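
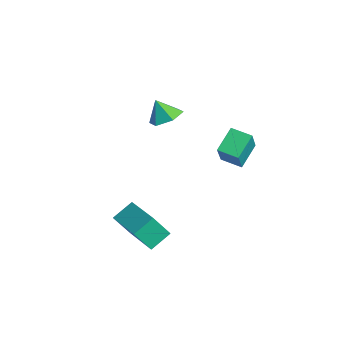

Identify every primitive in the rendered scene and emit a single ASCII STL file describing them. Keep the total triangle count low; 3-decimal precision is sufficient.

solid 
facet normal -0.972 -0.091 -0.217
outer loop
vertex 1.105 -4.787 -2.375
vertex 0.875 -3.761 -1.775
vertex 1.305 -4.033 -3.586
endloop
endfacet
facet normal 0.191 -0.847 -0.496
outer loop
vertex 3.365 -3.839 -3.125
vertex 1.105 -4.787 -2.375
vertex 1.305 -4.033 -3.586
endloop
endfacet
facet normal -0.972 -0.092 -0.217
outer loop
vertex 1.305 -4.033 -3.586
vertex 0.875 -3.761 -1.775
vertex 1.074 -3.008 -2.986
endloop
endfacet
facet normal 0.139 0.523 -0.841
outer loop
vertex 1.074 -3.008 -2.986
vertex 3.365 -3.839 -3.125
vertex 1.305 -4.033 -3.586
endloop
endfacet
facet normal -0.139 -0.523 0.841
outer loop
vertex 1.105 -4.787 -2.375
vertex 2.935 -3.567 -1.314
vertex 0.875 -3.761 -1.775
endloop
endfacet
facet normal 0.191 -0.847 -0.495
outer loop
vertex 3.166 -4.592 -1.914
vertex 1.105 -4.787 -2.375
vertex 3.365 -3.839 -3.125
endloop
endfacet
facet normal -0.139 -0.523 0.841
outer loop
vertex 3.166 -4.592 -1.914
vertex 2.935 -3.567 -1.314
vertex 1.105 -4.787 -2.375
endloop
endfacet
facet normal -0.191 0.847 0.496
outer loop
vertex 0.875 -3.761 -1.775
vertex 2.935 -3.567 -1.314
vertex 1.074 -3.008 -2.986
endloop
endfacet
facet normal 0.139 0.523 -0.841
outer loop
vertex 3.135 -2.813 -2.525
vertex 3.365 -3.839 -3.125
vertex 1.074 -3.008 -2.986
endloop
endfacet
facet normal -0.191 0.847 0.496
outer loop
vertex 1.074 -3.008 -2.986
vertex 2.935 -3.567 -1.314
vertex 3.135 -2.813 -2.525
endloop
endfacet
facet normal 0.972 0.091 0.216
outer loop
vertex 3.135 -2.813 -2.525
vertex 3.166 -4.592 -1.914
vertex 3.365 -3.839 -3.125
endloop
endfacet
facet normal 0.972 0.092 0.218
outer loop
vertex 2.935 -3.567 -1.314
vertex 3.166 -4.592 -1.914
vertex 3.135 -2.813 -2.525
endloop
endfacet
facet normal -0.437 0.319 -0.841
outer loop
vertex -0.832 2.132 -0.314
vertex -0.0 2.832 -0.481
vertex -0.131 1.121 -1.063
endloop
endfacet
facet normal -0.756 -0.637 0.152
outer loop
vertex 0.6 0.588 0.341
vertex -0.832 2.132 -0.314
vertex -0.131 1.121 -1.063
endloop
endfacet
facet normal -0.438 0.319 -0.840
outer loop
vertex -0.131 1.121 -1.063
vertex -0.0 2.832 -0.481
vertex 0.701 1.822 -1.23
endloop
endfacet
facet normal 0.487 -0.702 -0.520
outer loop
vertex 0.701 1.822 -1.23
vertex 0.6 0.588 0.341
vertex -0.131 1.121 -1.063
endloop
endfacet
facet normal -0.486 0.702 0.520
outer loop
vertex -0.832 2.132 -0.314
vertex 0.731 2.299 0.923
vertex -0.0 2.832 -0.481
endloop
endfacet
facet normal -0.756 -0.637 0.151
outer loop
vertex -0.101 1.598 1.09
vertex -0.832 2.132 -0.314
vertex 0.6 0.588 0.341
endloop
endfacet
facet normal -0.487 0.702 0.520
outer loop
vertex -0.101 1.598 1.09
vertex 0.731 2.299 0.923
vertex -0.832 2.132 -0.314
endloop
endfacet
facet normal 0.756 0.637 -0.152
outer loop
vertex -0.0 2.832 -0.481
vertex 0.731 2.299 0.923
vertex 0.701 1.822 -1.23
endloop
endfacet
facet normal 0.486 -0.702 -0.520
outer loop
vertex 1.432 1.288 0.174
vertex 0.6 0.588 0.341
vertex 0.701 1.822 -1.23
endloop
endfacet
facet normal 0.756 0.637 -0.152
outer loop
vertex 0.701 1.822 -1.23
vertex 0.731 2.299 0.923
vertex 1.432 1.288 0.174
endloop
endfacet
facet normal 0.438 -0.320 0.840
outer loop
vertex 1.432 1.288 0.174
vertex -0.101 1.598 1.09
vertex 0.6 0.588 0.341
endloop
endfacet
facet normal 0.438 -0.319 0.841
outer loop
vertex 0.731 2.299 0.923
vertex -0.101 1.598 1.09
vertex 1.432 1.288 0.174
endloop
endfacet
facet normal 0.398 0.311 -0.863
outer loop
vertex -2.776 -0.189 0.257
vertex -3.613 -0.175 -0.124
vertex -3.286 0.575 0.297
endloop
endfacet
facet normal 0.386 0.211 0.898
outer loop
vertex -2.776 -0.189 0.257
vertex -3.286 0.575 0.297
vertex -4.087 -0.545 0.904
endloop
endfacet
facet normal 0.398 0.311 -0.863
outer loop
vertex -3.286 0.575 0.297
vertex -3.613 -0.175 -0.124
vertex -4.124 0.589 -0.084
endloop
endfacet
facet normal -0.317 0.617 0.720
outer loop
vertex -3.286 0.575 0.297
vertex -4.124 0.589 -0.084
vertex -4.087 -0.545 0.904
endloop
endfacet
facet normal 0.398 0.311 -0.863
outer loop
vertex -4.124 0.589 -0.084
vertex -3.613 -0.175 -0.124
vertex -4.45 -0.161 -0.505
endloop
endfacet
facet normal -0.925 0.233 0.302
outer loop
vertex -4.124 0.589 -0.084
vertex -4.45 -0.161 -0.505
vertex -4.087 -0.545 0.904
endloop
endfacet
facet normal 0.398 0.310 -0.863
outer loop
vertex -4.45 -0.161 -0.505
vertex -3.613 -0.175 -0.124
vertex -3.94 -0.925 -0.544
endloop
endfacet
facet normal -0.829 -0.556 0.062
outer loop
vertex -4.45 -0.161 -0.505
vertex -3.94 -0.925 -0.544
vertex -4.087 -0.545 0.904
endloop
endfacet
facet normal 0.398 0.310 -0.863
outer loop
vertex -3.94 -0.925 -0.544
vertex -3.613 -0.175 -0.124
vertex -3.103 -0.939 -0.163
endloop
endfacet
facet normal -0.125 -0.963 0.240
outer loop
vertex -3.94 -0.925 -0.544
vertex -3.103 -0.939 -0.163
vertex -4.087 -0.545 0.904
endloop
endfacet
facet normal 0.398 0.310 -0.863
outer loop
vertex -3.103 -0.939 -0.163
vertex -3.613 -0.175 -0.124
vertex -2.776 -0.189 0.257
endloop
endfacet
facet normal 0.482 -0.579 0.658
outer loop
vertex -3.103 -0.939 -0.163
vertex -2.776 -0.189 0.257
vertex -4.087 -0.545 0.904
endloop
endfacet

endsolid


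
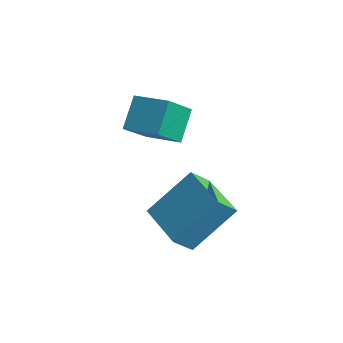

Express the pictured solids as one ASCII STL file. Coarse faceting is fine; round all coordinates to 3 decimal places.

solid 
facet normal -0.961 0.247 0.126
outer loop
vertex 0.137 0.282 -2.593
vertex 0.692 1.665 -1.072
vertex 0.233 1.008 -3.288
endloop
endfacet
facet normal -0.261 -0.649 -0.714
outer loop
vertex 2.068 0.535 -3.528
vertex 0.137 0.282 -2.593
vertex 0.233 1.008 -3.288
endloop
endfacet
facet normal -0.961 0.247 0.126
outer loop
vertex 0.233 1.008 -3.288
vertex 0.692 1.665 -1.072
vertex 0.788 2.391 -1.767
endloop
endfacet
facet normal 0.095 0.719 -0.688
outer loop
vertex 0.788 2.391 -1.767
vertex 2.068 0.535 -3.528
vertex 0.233 1.008 -3.288
endloop
endfacet
facet normal -0.095 -0.719 0.688
outer loop
vertex 0.137 0.282 -2.593
vertex 2.527 1.192 -1.312
vertex 0.692 1.665 -1.072
endloop
endfacet
facet normal -0.261 -0.649 -0.714
outer loop
vertex 1.972 -0.191 -2.833
vertex 0.137 0.282 -2.593
vertex 2.068 0.535 -3.528
endloop
endfacet
facet normal -0.095 -0.719 0.688
outer loop
vertex 1.972 -0.191 -2.833
vertex 2.527 1.192 -1.312
vertex 0.137 0.282 -2.593
endloop
endfacet
facet normal 0.261 0.649 0.714
outer loop
vertex 0.692 1.665 -1.072
vertex 2.527 1.192 -1.312
vertex 0.788 2.391 -1.767
endloop
endfacet
facet normal 0.095 0.719 -0.688
outer loop
vertex 2.623 1.918 -2.007
vertex 2.068 0.535 -3.528
vertex 0.788 2.391 -1.767
endloop
endfacet
facet normal 0.261 0.649 0.714
outer loop
vertex 0.788 2.391 -1.767
vertex 2.527 1.192 -1.312
vertex 2.623 1.918 -2.007
endloop
endfacet
facet normal 0.961 -0.247 -0.126
outer loop
vertex 2.623 1.918 -2.007
vertex 1.972 -0.191 -2.833
vertex 2.068 0.535 -3.528
endloop
endfacet
facet normal 0.961 -0.247 -0.126
outer loop
vertex 2.527 1.192 -1.312
vertex 1.972 -0.191 -2.833
vertex 2.623 1.918 -2.007
endloop
endfacet
facet normal -0.948 -0.288 -0.136
outer loop
vertex -2.183 1.225 -0.226
vertex -2.589 2.055 0.852
vertex -2.4 2.408 -1.219
endloop
endfacet
facet normal 0.286 -0.585 -0.759
outer loop
vertex -1.091 2.805 -1.032
vertex -2.183 1.225 -0.226
vertex -2.4 2.408 -1.219
endloop
endfacet
facet normal -0.948 -0.287 -0.135
outer loop
vertex -2.4 2.408 -1.219
vertex -2.589 2.055 0.852
vertex -2.805 3.239 -0.141
endloop
endfacet
facet normal -0.139 0.758 -0.637
outer loop
vertex -2.805 3.239 -0.141
vertex -1.091 2.805 -1.032
vertex -2.4 2.408 -1.219
endloop
endfacet
facet normal 0.139 -0.759 0.637
outer loop
vertex -2.183 1.225 -0.226
vertex -1.28 2.452 1.039
vertex -2.589 2.055 0.852
endloop
endfacet
facet normal 0.286 -0.585 -0.759
outer loop
vertex -0.875 1.621 -0.039
vertex -2.183 1.225 -0.226
vertex -1.091 2.805 -1.032
endloop
endfacet
facet normal 0.139 -0.758 0.637
outer loop
vertex -0.875 1.621 -0.039
vertex -1.28 2.452 1.039
vertex -2.183 1.225 -0.226
endloop
endfacet
facet normal -0.286 0.585 0.759
outer loop
vertex -2.589 2.055 0.852
vertex -1.28 2.452 1.039
vertex -2.805 3.239 -0.141
endloop
endfacet
facet normal -0.139 0.759 -0.636
outer loop
vertex -1.497 3.635 0.046
vertex -1.091 2.805 -1.032
vertex -2.805 3.239 -0.141
endloop
endfacet
facet normal -0.286 0.585 0.759
outer loop
vertex -2.805 3.239 -0.141
vertex -1.28 2.452 1.039
vertex -1.497 3.635 0.046
endloop
endfacet
facet normal 0.948 0.287 0.136
outer loop
vertex -1.497 3.635 0.046
vertex -0.875 1.621 -0.039
vertex -1.091 2.805 -1.032
endloop
endfacet
facet normal 0.948 0.287 0.135
outer loop
vertex -1.28 2.452 1.039
vertex -0.875 1.621 -0.039
vertex -1.497 3.635 0.046
endloop
endfacet

endsolid


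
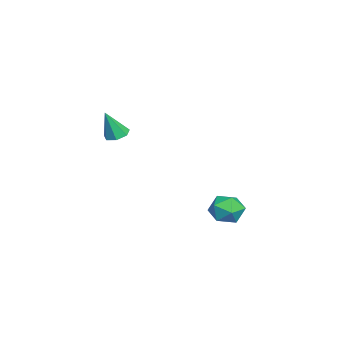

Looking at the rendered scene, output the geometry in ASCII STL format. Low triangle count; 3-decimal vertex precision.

solid 
facet normal 0.506 0.666 0.548
outer loop
vertex -2.671 4.863 -2.1
vertex -2.595 4.23 -1.401
vertex -1.929 4.276 -2.072
endloop
endfacet
facet normal 0.617 0.773 -0.148
outer loop
vertex -2.671 4.863 -2.1
vertex -1.929 4.276 -2.072
vertex -2.356 4.459 -2.896
endloop
endfacet
facet normal -0.015 0.889 -0.457
outer loop
vertex -2.671 4.863 -2.1
vertex -2.356 4.459 -2.896
vertex -3.286 4.526 -2.735
endloop
endfacet
facet normal -0.518 0.854 0.048
outer loop
vertex -2.671 4.863 -2.1
vertex -3.286 4.526 -2.735
vertex -3.434 4.384 -1.811
endloop
endfacet
facet normal -0.196 0.716 0.670
outer loop
vertex -2.671 4.863 -2.1
vertex -3.434 4.384 -1.811
vertex -2.595 4.23 -1.401
endloop
endfacet
facet normal 0.890 0.173 -0.423
outer loop
vertex -2.356 4.459 -2.896
vertex -1.929 4.276 -2.072
vertex -2.086 3.576 -2.689
endloop
endfacet
facet normal 0.710 -0.000 0.704
outer loop
vertex -1.929 4.276 -2.072
vertex -2.595 4.23 -1.401
vertex -2.234 3.434 -1.765
endloop
endfacet
facet normal -0.426 0.081 0.901
outer loop
vertex -2.595 4.23 -1.401
vertex -3.434 4.384 -1.811
vertex -3.164 3.501 -1.604
endloop
endfacet
facet normal -0.947 0.305 -0.105
outer loop
vertex -3.434 4.384 -1.811
vertex -3.286 4.526 -2.735
vertex -3.591 3.684 -2.428
endloop
endfacet
facet normal -0.134 0.361 -0.923
outer loop
vertex -3.286 4.526 -2.735
vertex -2.356 4.459 -2.896
vertex -2.925 3.73 -3.099
endloop
endfacet
facet normal 0.518 -0.854 -0.048
outer loop
vertex -2.849 3.097 -2.4
vertex -2.086 3.576 -2.689
vertex -2.234 3.434 -1.765
endloop
endfacet
facet normal 0.015 -0.889 0.457
outer loop
vertex -2.849 3.097 -2.4
vertex -2.234 3.434 -1.765
vertex -3.164 3.501 -1.604
endloop
endfacet
facet normal -0.617 -0.773 0.148
outer loop
vertex -2.849 3.097 -2.4
vertex -3.164 3.501 -1.604
vertex -3.591 3.684 -2.428
endloop
endfacet
facet normal -0.506 -0.666 -0.548
outer loop
vertex -2.849 3.097 -2.4
vertex -3.591 3.684 -2.428
vertex -2.925 3.73 -3.099
endloop
endfacet
facet normal 0.196 -0.716 -0.670
outer loop
vertex -2.849 3.097 -2.4
vertex -2.925 3.73 -3.099
vertex -2.086 3.576 -2.689
endloop
endfacet
facet normal 0.947 -0.305 0.105
outer loop
vertex -2.234 3.434 -1.765
vertex -2.086 3.576 -2.689
vertex -1.929 4.276 -2.072
endloop
endfacet
facet normal 0.134 -0.361 0.923
outer loop
vertex -3.164 3.501 -1.604
vertex -2.234 3.434 -1.765
vertex -2.595 4.23 -1.401
endloop
endfacet
facet normal -0.890 -0.173 0.423
outer loop
vertex -3.591 3.684 -2.428
vertex -3.164 3.501 -1.604
vertex -3.434 4.384 -1.811
endloop
endfacet
facet normal -0.710 0.000 -0.704
outer loop
vertex -2.925 3.73 -3.099
vertex -3.591 3.684 -2.428
vertex -3.286 4.526 -2.735
endloop
endfacet
facet normal 0.426 -0.081 -0.901
outer loop
vertex -2.086 3.576 -2.689
vertex -2.925 3.73 -3.099
vertex -2.356 4.459 -2.896
endloop
endfacet
facet normal -0.200 0.310 -0.929
outer loop
vertex -0.781 -0.34 3.156
vertex -1.135 -0.841 3.065
vertex -1.3 -0.285 3.286
endloop
endfacet
facet normal 0.228 0.782 0.580
outer loop
vertex -0.781 -0.34 3.156
vertex -1.3 -0.285 3.286
vertex -0.825 -1.319 4.495
endloop
endfacet
facet normal -0.201 0.310 -0.929
outer loop
vertex -1.3 -0.285 3.286
vertex -1.135 -0.841 3.065
vertex -1.695 -0.649 3.25
endloop
endfacet
facet normal -0.541 0.522 0.659
outer loop
vertex -1.3 -0.285 3.286
vertex -1.695 -0.649 3.25
vertex -0.825 -1.319 4.495
endloop
endfacet
facet normal -0.200 0.311 -0.929
outer loop
vertex -1.695 -0.649 3.25
vertex -1.135 -0.841 3.065
vertex -1.668 -1.157 3.074
endloop
endfacet
facet normal -0.851 -0.212 0.481
outer loop
vertex -1.695 -0.649 3.25
vertex -1.668 -1.157 3.074
vertex -0.825 -1.319 4.495
endloop
endfacet
facet normal -0.200 0.312 -0.929
outer loop
vertex -1.668 -1.157 3.074
vertex -1.135 -0.841 3.065
vertex -1.24 -1.427 2.891
endloop
endfacet
facet normal -0.469 -0.865 0.180
outer loop
vertex -1.668 -1.157 3.074
vertex -1.24 -1.427 2.891
vertex -0.825 -1.319 4.495
endloop
endfacet
facet normal -0.201 0.312 -0.929
outer loop
vertex -1.24 -1.427 2.891
vertex -1.135 -0.841 3.065
vertex -0.733 -1.255 2.839
endloop
endfacet
facet normal 0.319 -0.947 -0.019
outer loop
vertex -1.24 -1.427 2.891
vertex -0.733 -1.255 2.839
vertex -0.825 -1.319 4.495
endloop
endfacet
facet normal -0.203 0.310 -0.929
outer loop
vertex -0.733 -1.255 2.839
vertex -1.135 -0.841 3.065
vertex -0.528 -0.771 2.956
endloop
endfacet
facet normal 0.917 -0.397 0.036
outer loop
vertex -0.733 -1.255 2.839
vertex -0.528 -0.771 2.956
vertex -0.825 -1.319 4.495
endloop
endfacet
facet normal -0.203 0.312 -0.928
outer loop
vertex -0.528 -0.771 2.956
vertex -1.135 -0.841 3.065
vertex -0.781 -0.34 3.156
endloop
endfacet
facet normal 0.877 0.374 0.302
outer loop
vertex -0.528 -0.771 2.956
vertex -0.781 -0.34 3.156
vertex -0.825 -1.319 4.495
endloop
endfacet

endsolid


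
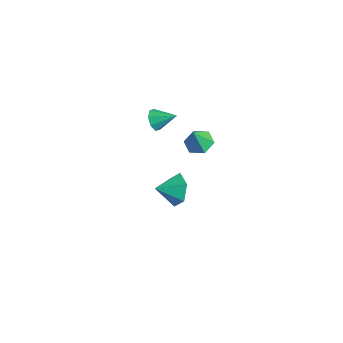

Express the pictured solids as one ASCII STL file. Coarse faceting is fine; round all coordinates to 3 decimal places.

solid 
facet normal -0.134 0.352 -0.926
outer loop
vertex 2.652 -1.588 2.797
vertex 2.159 -2.099 2.674
vertex 1.958 -1.463 2.945
endloop
endfacet
facet normal 0.269 0.654 0.707
outer loop
vertex 2.652 -1.588 2.797
vertex 1.958 -1.463 2.945
vertex 2.321 -2.521 3.786
endloop
endfacet
facet normal -0.134 0.352 -0.926
outer loop
vertex 1.958 -1.463 2.945
vertex 2.159 -2.099 2.674
vertex 1.466 -1.974 2.822
endloop
endfacet
facet normal -0.575 0.379 0.725
outer loop
vertex 1.958 -1.463 2.945
vertex 1.466 -1.974 2.822
vertex 2.321 -2.521 3.786
endloop
endfacet
facet normal -0.135 0.351 -0.927
outer loop
vertex 1.466 -1.974 2.822
vertex 2.159 -2.099 2.674
vertex 1.667 -2.61 2.552
endloop
endfacet
facet normal -0.782 -0.436 0.446
outer loop
vertex 1.466 -1.974 2.822
vertex 1.667 -2.61 2.552
vertex 2.321 -2.521 3.786
endloop
endfacet
facet normal -0.136 0.352 -0.926
outer loop
vertex 1.667 -2.61 2.552
vertex 2.159 -2.099 2.674
vertex 2.36 -2.735 2.403
endloop
endfacet
facet normal -0.145 -0.978 0.147
outer loop
vertex 1.667 -2.61 2.552
vertex 2.36 -2.735 2.403
vertex 2.321 -2.521 3.786
endloop
endfacet
facet normal -0.134 0.352 -0.926
outer loop
vertex 2.36 -2.735 2.403
vertex 2.159 -2.099 2.674
vertex 2.853 -2.224 2.526
endloop
endfacet
facet normal 0.698 -0.704 0.129
outer loop
vertex 2.36 -2.735 2.403
vertex 2.853 -2.224 2.526
vertex 2.321 -2.521 3.786
endloop
endfacet
facet normal -0.134 0.352 -0.926
outer loop
vertex 2.853 -2.224 2.526
vertex 2.159 -2.099 2.674
vertex 2.652 -1.588 2.797
endloop
endfacet
facet normal 0.906 0.112 0.409
outer loop
vertex 2.853 -2.224 2.526
vertex 2.652 -1.588 2.797
vertex 2.321 -2.521 3.786
endloop
endfacet
facet normal 0.198 0.895 -0.400
outer loop
vertex 0.486 -1.707 -2.439
vertex -0.009 -1.944 -3.214
vertex -0.444 -1.521 -2.484
endloop
endfacet
facet normal -0.081 -0.167 0.983
outer loop
vertex 0.486 -1.707 -2.439
vertex -0.444 -1.521 -2.484
vertex -0.251 -3.036 -2.726
endloop
endfacet
facet normal 0.198 0.895 -0.400
outer loop
vertex -0.444 -1.521 -2.484
vertex -0.009 -1.944 -3.214
vertex -0.939 -1.758 -3.259
endloop
endfacet
facet normal -0.799 -0.193 0.569
outer loop
vertex -0.444 -1.521 -2.484
vertex -0.939 -1.758 -3.259
vertex -0.251 -3.036 -2.726
endloop
endfacet
facet normal 0.198 0.894 -0.401
outer loop
vertex -0.939 -1.758 -3.259
vertex -0.009 -1.944 -3.214
vertex -0.504 -2.182 -3.99
endloop
endfacet
facet normal -0.830 -0.525 -0.189
outer loop
vertex -0.939 -1.758 -3.259
vertex -0.504 -2.182 -3.99
vertex -0.251 -3.036 -2.726
endloop
endfacet
facet normal 0.198 0.895 -0.401
outer loop
vertex -0.504 -2.182 -3.99
vertex -0.009 -1.944 -3.214
vertex 0.427 -2.368 -3.945
endloop
endfacet
facet normal -0.141 -0.833 -0.535
outer loop
vertex -0.504 -2.182 -3.99
vertex 0.427 -2.368 -3.945
vertex -0.251 -3.036 -2.726
endloop
endfacet
facet normal 0.199 0.895 -0.400
outer loop
vertex 0.427 -2.368 -3.945
vertex -0.009 -1.944 -3.214
vertex 0.922 -2.131 -3.169
endloop
endfacet
facet normal 0.577 -0.808 -0.122
outer loop
vertex 0.427 -2.368 -3.945
vertex 0.922 -2.131 -3.169
vertex -0.251 -3.036 -2.726
endloop
endfacet
facet normal 0.199 0.894 -0.401
outer loop
vertex 0.922 -2.131 -3.169
vertex -0.009 -1.944 -3.214
vertex 0.486 -1.707 -2.439
endloop
endfacet
facet normal 0.607 -0.474 0.638
outer loop
vertex 0.922 -2.131 -3.169
vertex 0.486 -1.707 -2.439
vertex -0.251 -3.036 -2.726
endloop
endfacet
facet normal -0.595 -0.658 -0.462
outer loop
vertex 0.509 -3.18 2.741
vertex 0.205 -3.271 3.262
vertex 0.148 -2.888 2.79
endloop
endfacet
facet normal 0.458 0.665 -0.590
outer loop
vertex 0.509 -3.18 2.741
vertex 0.148 -2.888 2.79
vertex 0.895 -2.509 3.798
endloop
endfacet
facet normal -0.595 -0.658 -0.462
outer loop
vertex 0.148 -2.888 2.79
vertex 0.205 -3.271 3.262
vertex -0.179 -2.821 3.116
endloop
endfacet
facet normal -0.093 0.953 -0.289
outer loop
vertex 0.148 -2.888 2.79
vertex -0.179 -2.821 3.116
vertex 0.895 -2.509 3.798
endloop
endfacet
facet normal -0.595 -0.658 -0.463
outer loop
vertex -0.179 -2.821 3.116
vertex 0.205 -3.271 3.262
vertex -0.282 -3.017 3.527
endloop
endfacet
facet normal -0.435 0.850 0.296
outer loop
vertex -0.179 -2.821 3.116
vertex -0.282 -3.017 3.527
vertex 0.895 -2.509 3.798
endloop
endfacet
facet normal -0.595 -0.657 -0.463
outer loop
vertex -0.282 -3.017 3.527
vertex 0.205 -3.271 3.262
vertex -0.099 -3.362 3.782
endloop
endfacet
facet normal -0.371 0.417 0.830
outer loop
vertex -0.282 -3.017 3.527
vertex -0.099 -3.362 3.782
vertex 0.895 -2.509 3.798
endloop
endfacet
facet normal -0.595 -0.658 -0.463
outer loop
vertex -0.099 -3.362 3.782
vertex 0.205 -3.271 3.262
vertex 0.262 -3.654 3.733
endloop
endfacet
facet normal 0.062 -0.091 0.994
outer loop
vertex -0.099 -3.362 3.782
vertex 0.262 -3.654 3.733
vertex 0.895 -2.509 3.798
endloop
endfacet
facet normal -0.595 -0.657 -0.463
outer loop
vertex 0.262 -3.654 3.733
vertex 0.205 -3.271 3.262
vertex 0.59 -3.722 3.408
endloop
endfacet
facet normal 0.611 -0.377 0.696
outer loop
vertex 0.262 -3.654 3.733
vertex 0.59 -3.722 3.408
vertex 0.895 -2.509 3.798
endloop
endfacet
facet normal -0.595 -0.657 -0.463
outer loop
vertex 0.59 -3.722 3.408
vertex 0.205 -3.271 3.262
vertex 0.692 -3.525 2.997
endloop
endfacet
facet normal 0.956 -0.274 0.106
outer loop
vertex 0.59 -3.722 3.408
vertex 0.692 -3.525 2.997
vertex 0.895 -2.509 3.798
endloop
endfacet
facet normal -0.595 -0.658 -0.462
outer loop
vertex 0.692 -3.525 2.997
vertex 0.205 -3.271 3.262
vertex 0.509 -3.18 2.741
endloop
endfacet
facet normal 0.891 0.157 -0.425
outer loop
vertex 0.692 -3.525 2.997
vertex 0.509 -3.18 2.741
vertex 0.895 -2.509 3.798
endloop
endfacet

endsolid


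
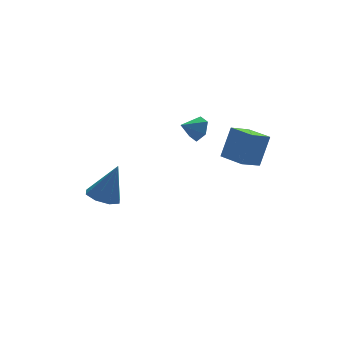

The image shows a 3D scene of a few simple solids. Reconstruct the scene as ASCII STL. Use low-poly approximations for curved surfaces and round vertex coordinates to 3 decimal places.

solid 
facet normal -0.385 -0.056 -0.921
outer loop
vertex -2.057 0.808 -2.779
vertex -2.609 0.111 -2.506
vertex -2.683 1.038 -2.531
endloop
endfacet
facet normal 0.403 0.896 0.185
outer loop
vertex -2.057 0.808 -2.779
vertex -2.683 1.038 -2.531
vertex -1.791 0.229 -0.554
endloop
endfacet
facet normal -0.386 -0.056 -0.921
outer loop
vertex -2.683 1.038 -2.531
vertex -2.609 0.111 -2.506
vertex -3.266 0.725 -2.268
endloop
endfacet
facet normal -0.249 0.852 0.461
outer loop
vertex -2.683 1.038 -2.531
vertex -3.266 0.725 -2.268
vertex -1.791 0.229 -0.554
endloop
endfacet
facet normal -0.385 -0.055 -0.921
outer loop
vertex -3.266 0.725 -2.268
vertex -2.609 0.111 -2.506
vertex -3.464 0.052 -2.145
endloop
endfacet
facet normal -0.671 0.320 0.670
outer loop
vertex -3.266 0.725 -2.268
vertex -3.464 0.052 -2.145
vertex -1.791 0.229 -0.554
endloop
endfacet
facet normal -0.385 -0.056 -0.921
outer loop
vertex -3.464 0.052 -2.145
vertex -2.609 0.111 -2.506
vertex -3.161 -0.586 -2.233
endloop
endfacet
facet normal -0.614 -0.386 0.688
outer loop
vertex -3.464 0.052 -2.145
vertex -3.161 -0.586 -2.233
vertex -1.791 0.229 -0.554
endloop
endfacet
facet normal -0.386 -0.055 -0.921
outer loop
vertex -3.161 -0.586 -2.233
vertex -2.609 0.111 -2.506
vertex -2.534 -0.816 -2.482
endloop
endfacet
facet normal -0.112 -0.855 0.507
outer loop
vertex -3.161 -0.586 -2.233
vertex -2.534 -0.816 -2.482
vertex -1.791 0.229 -0.554
endloop
endfacet
facet normal -0.385 -0.055 -0.921
outer loop
vertex -2.534 -0.816 -2.482
vertex -2.609 0.111 -2.506
vertex -1.952 -0.503 -2.744
endloop
endfacet
facet normal 0.539 -0.810 0.231
outer loop
vertex -2.534 -0.816 -2.482
vertex -1.952 -0.503 -2.744
vertex -1.791 0.229 -0.554
endloop
endfacet
facet normal -0.386 -0.056 -0.921
outer loop
vertex -1.952 -0.503 -2.744
vertex -2.609 0.111 -2.506
vertex -1.754 0.17 -2.868
endloop
endfacet
facet normal 0.960 -0.278 0.022
outer loop
vertex -1.952 -0.503 -2.744
vertex -1.754 0.17 -2.868
vertex -1.791 0.229 -0.554
endloop
endfacet
facet normal -0.386 -0.055 -0.921
outer loop
vertex -1.754 0.17 -2.868
vertex -2.609 0.111 -2.506
vertex -2.057 0.808 -2.779
endloop
endfacet
facet normal 0.903 0.429 0.004
outer loop
vertex -1.754 0.17 -2.868
vertex -2.057 0.808 -2.779
vertex -1.791 0.229 -0.554
endloop
endfacet
facet normal 0.877 0.110 -0.467
outer loop
vertex 2.357 -0.906 2.47
vertex 1.995 -0.602 1.862
vertex 2.241 -0.145 2.432
endloop
endfacet
facet normal -0.081 0.037 0.996
outer loop
vertex 2.357 -0.906 2.47
vertex 2.241 -0.145 2.432
vertex 1.065 -0.718 2.358
endloop
endfacet
facet normal 0.877 0.110 -0.467
outer loop
vertex 2.241 -0.145 2.432
vertex 1.995 -0.602 1.862
vertex 1.879 0.159 1.824
endloop
endfacet
facet normal -0.385 0.714 0.586
outer loop
vertex 2.241 -0.145 2.432
vertex 1.879 0.159 1.824
vertex 1.065 -0.718 2.358
endloop
endfacet
facet normal 0.877 0.110 -0.468
outer loop
vertex 1.879 0.159 1.824
vertex 1.995 -0.602 1.862
vertex 1.633 -0.298 1.255
endloop
endfacet
facet normal -0.771 0.616 -0.162
outer loop
vertex 1.879 0.159 1.824
vertex 1.633 -0.298 1.255
vertex 1.065 -0.718 2.358
endloop
endfacet
facet normal 0.877 0.110 -0.468
outer loop
vertex 1.633 -0.298 1.255
vertex 1.995 -0.602 1.862
vertex 1.749 -1.058 1.293
endloop
endfacet
facet normal -0.853 -0.155 -0.498
outer loop
vertex 1.633 -0.298 1.255
vertex 1.749 -1.058 1.293
vertex 1.065 -0.718 2.358
endloop
endfacet
facet normal 0.877 0.110 -0.467
outer loop
vertex 1.749 -1.058 1.293
vertex 1.995 -0.602 1.862
vertex 2.111 -1.362 1.901
endloop
endfacet
facet normal -0.550 -0.831 -0.088
outer loop
vertex 1.749 -1.058 1.293
vertex 2.111 -1.362 1.901
vertex 1.065 -0.718 2.358
endloop
endfacet
facet normal 0.877 0.110 -0.467
outer loop
vertex 2.111 -1.362 1.901
vertex 1.995 -0.602 1.862
vertex 2.357 -0.906 2.47
endloop
endfacet
facet normal -0.164 -0.734 0.659
outer loop
vertex 2.111 -1.362 1.901
vertex 2.357 -0.906 2.47
vertex 1.065 -0.718 2.358
endloop
endfacet
facet normal -0.837 -0.336 0.432
outer loop
vertex 3.446 -4.174 3.2
vertex 2.857 -2.866 3.076
vertex 2.806 -4.611 1.62
endloop
endfacet
facet normal 0.409 -0.908 0.085
outer loop
vertex 3.843 -4.194 1.084
vertex 3.446 -4.174 3.2
vertex 2.806 -4.611 1.62
endloop
endfacet
facet normal -0.837 -0.336 0.432
outer loop
vertex 2.806 -4.611 1.62
vertex 2.857 -2.866 3.076
vertex 2.216 -3.303 1.496
endloop
endfacet
facet normal -0.364 -0.249 -0.898
outer loop
vertex 2.216 -3.303 1.496
vertex 3.843 -4.194 1.084
vertex 2.806 -4.611 1.62
endloop
endfacet
facet normal 0.364 0.249 0.898
outer loop
vertex 3.446 -4.174 3.2
vertex 3.894 -2.449 2.54
vertex 2.857 -2.866 3.076
endloop
endfacet
facet normal 0.409 -0.909 0.085
outer loop
vertex 4.484 -3.757 2.664
vertex 3.446 -4.174 3.2
vertex 3.843 -4.194 1.084
endloop
endfacet
facet normal 0.363 0.249 0.898
outer loop
vertex 4.484 -3.757 2.664
vertex 3.894 -2.449 2.54
vertex 3.446 -4.174 3.2
endloop
endfacet
facet normal -0.409 0.908 -0.085
outer loop
vertex 2.857 -2.866 3.076
vertex 3.894 -2.449 2.54
vertex 2.216 -3.303 1.496
endloop
endfacet
facet normal -0.364 -0.249 -0.898
outer loop
vertex 3.254 -2.886 0.96
vertex 3.843 -4.194 1.084
vertex 2.216 -3.303 1.496
endloop
endfacet
facet normal -0.409 0.908 -0.086
outer loop
vertex 2.216 -3.303 1.496
vertex 3.894 -2.449 2.54
vertex 3.254 -2.886 0.96
endloop
endfacet
facet normal 0.837 0.336 -0.432
outer loop
vertex 3.254 -2.886 0.96
vertex 4.484 -3.757 2.664
vertex 3.843 -4.194 1.084
endloop
endfacet
facet normal 0.837 0.336 -0.432
outer loop
vertex 3.894 -2.449 2.54
vertex 4.484 -3.757 2.664
vertex 3.254 -2.886 0.96
endloop
endfacet

endsolid


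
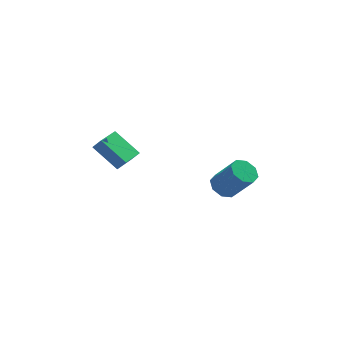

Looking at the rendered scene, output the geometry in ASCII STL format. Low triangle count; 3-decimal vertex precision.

solid 
facet normal -0.546 -0.829 0.117
outer loop
vertex -3.533 -0.659 2.063
vertex -3.983 -0.451 1.435
vertex -2.297 -1.644 0.853
endloop
endfacet
facet normal 0.562 -0.260 0.785
outer loop
vertex -1.417 -0.309 0.665
vertex -3.533 -0.659 2.063
vertex -2.297 -1.644 0.853
endloop
endfacet
facet normal -0.546 -0.829 0.117
outer loop
vertex -2.297 -1.644 0.853
vertex -3.983 -0.451 1.435
vertex -2.747 -1.436 0.225
endloop
endfacet
facet normal 0.620 -0.495 -0.608
outer loop
vertex -2.747 -1.436 0.225
vertex -1.417 -0.309 0.665
vertex -2.297 -1.644 0.853
endloop
endfacet
facet normal -0.620 0.495 0.608
outer loop
vertex -3.533 -0.659 2.063
vertex -3.103 0.884 1.247
vertex -3.983 -0.451 1.435
endloop
endfacet
facet normal 0.562 -0.260 0.785
outer loop
vertex -2.653 0.676 1.875
vertex -3.533 -0.659 2.063
vertex -1.417 -0.309 0.665
endloop
endfacet
facet normal -0.620 0.495 0.608
outer loop
vertex -2.653 0.676 1.875
vertex -3.103 0.884 1.247
vertex -3.533 -0.659 2.063
endloop
endfacet
facet normal -0.562 0.260 -0.785
outer loop
vertex -3.983 -0.451 1.435
vertex -3.103 0.884 1.247
vertex -2.747 -1.436 0.225
endloop
endfacet
facet normal 0.620 -0.495 -0.608
outer loop
vertex -1.867 -0.101 0.037
vertex -1.417 -0.309 0.665
vertex -2.747 -1.436 0.225
endloop
endfacet
facet normal -0.562 0.260 -0.785
outer loop
vertex -2.747 -1.436 0.225
vertex -3.103 0.884 1.247
vertex -1.867 -0.101 0.037
endloop
endfacet
facet normal 0.546 0.829 -0.117
outer loop
vertex -1.867 -0.101 0.037
vertex -2.653 0.676 1.875
vertex -1.417 -0.309 0.665
endloop
endfacet
facet normal 0.546 0.829 -0.117
outer loop
vertex -3.103 0.884 1.247
vertex -2.653 0.676 1.875
vertex -1.867 -0.101 0.037
endloop
endfacet
facet normal -0.490 0.374 -0.788
outer loop
vertex 4.112 1.61 -3.552
vertex 3.412 1.054 -3.381
vertex 3.642 1.896 -3.124
endloop
endfacet
facet normal 0.553 0.832 0.051
outer loop
vertex 4.112 1.61 -3.552
vertex 3.642 1.896 -3.124
vertex 5.169 0.802 -1.85
endloop
endfacet
facet normal 0.553 0.832 0.052
outer loop
vertex 5.169 0.802 -1.85
vertex 3.642 1.896 -3.124
vertex 4.699 1.088 -1.423
endloop
endfacet
facet normal 0.489 -0.374 0.788
outer loop
vertex 5.169 0.802 -1.85
vertex 4.699 1.088 -1.423
vertex 4.468 0.246 -1.679
endloop
endfacet
facet normal -0.489 0.374 -0.788
outer loop
vertex 3.642 1.896 -3.124
vertex 3.412 1.054 -3.381
vertex 3.038 1.689 -2.847
endloop
endfacet
facet normal -0.085 0.878 0.470
outer loop
vertex 3.642 1.896 -3.124
vertex 3.038 1.689 -2.847
vertex 4.699 1.088 -1.423
endloop
endfacet
facet normal -0.085 0.879 0.470
outer loop
vertex 4.699 1.088 -1.423
vertex 3.038 1.689 -2.847
vertex 4.095 0.881 -1.145
endloop
endfacet
facet normal 0.490 -0.374 0.787
outer loop
vertex 4.699 1.088 -1.423
vertex 4.095 0.881 -1.145
vertex 4.468 0.246 -1.679
endloop
endfacet
facet normal -0.489 0.375 -0.788
outer loop
vertex 3.038 1.689 -2.847
vertex 3.412 1.054 -3.381
vertex 2.652 1.11 -2.883
endloop
endfacet
facet normal -0.674 0.411 0.614
outer loop
vertex 3.038 1.689 -2.847
vertex 2.652 1.11 -2.883
vertex 4.095 0.881 -1.145
endloop
endfacet
facet normal -0.674 0.411 0.614
outer loop
vertex 4.095 0.881 -1.145
vertex 2.652 1.11 -2.883
vertex 3.709 0.302 -1.181
endloop
endfacet
facet normal 0.489 -0.375 0.788
outer loop
vertex 4.095 0.881 -1.145
vertex 3.709 0.302 -1.181
vertex 4.468 0.246 -1.679
endloop
endfacet
facet normal -0.489 0.374 -0.788
outer loop
vertex 2.652 1.11 -2.883
vertex 3.412 1.054 -3.381
vertex 2.711 0.498 -3.21
endloop
endfacet
facet normal -0.868 -0.297 0.398
outer loop
vertex 2.652 1.11 -2.883
vertex 2.711 0.498 -3.21
vertex 3.709 0.302 -1.181
endloop
endfacet
facet normal -0.868 -0.297 0.398
outer loop
vertex 3.709 0.302 -1.181
vertex 2.711 0.498 -3.21
vertex 3.768 -0.31 -1.508
endloop
endfacet
facet normal 0.489 -0.374 0.788
outer loop
vertex 3.709 0.302 -1.181
vertex 3.768 -0.31 -1.508
vertex 4.468 0.246 -1.679
endloop
endfacet
facet normal -0.489 0.374 -0.788
outer loop
vertex 2.711 0.498 -3.21
vertex 3.412 1.054 -3.381
vertex 3.181 0.212 -3.637
endloop
endfacet
facet normal -0.553 -0.832 -0.051
outer loop
vertex 2.711 0.498 -3.21
vertex 3.181 0.212 -3.637
vertex 3.768 -0.31 -1.508
endloop
endfacet
facet normal -0.553 -0.832 -0.051
outer loop
vertex 3.768 -0.31 -1.508
vertex 3.181 0.212 -3.637
vertex 4.238 -0.596 -1.936
endloop
endfacet
facet normal 0.490 -0.374 0.788
outer loop
vertex 3.768 -0.31 -1.508
vertex 4.238 -0.596 -1.936
vertex 4.468 0.246 -1.679
endloop
endfacet
facet normal -0.490 0.374 -0.787
outer loop
vertex 3.181 0.212 -3.637
vertex 3.412 1.054 -3.381
vertex 3.785 0.419 -3.915
endloop
endfacet
facet normal 0.085 -0.879 -0.470
outer loop
vertex 3.181 0.212 -3.637
vertex 3.785 0.419 -3.915
vertex 4.238 -0.596 -1.936
endloop
endfacet
facet normal 0.085 -0.878 -0.470
outer loop
vertex 4.238 -0.596 -1.936
vertex 3.785 0.419 -3.915
vertex 4.842 -0.389 -2.213
endloop
endfacet
facet normal 0.489 -0.374 0.788
outer loop
vertex 4.238 -0.596 -1.936
vertex 4.842 -0.389 -2.213
vertex 4.468 0.246 -1.679
endloop
endfacet
facet normal -0.489 0.375 -0.788
outer loop
vertex 3.785 0.419 -3.915
vertex 3.412 1.054 -3.381
vertex 4.171 0.998 -3.879
endloop
endfacet
facet normal 0.674 -0.411 -0.614
outer loop
vertex 3.785 0.419 -3.915
vertex 4.171 0.998 -3.879
vertex 4.842 -0.389 -2.213
endloop
endfacet
facet normal 0.674 -0.411 -0.614
outer loop
vertex 4.842 -0.389 -2.213
vertex 4.171 0.998 -3.879
vertex 5.228 0.19 -2.177
endloop
endfacet
facet normal 0.489 -0.375 0.788
outer loop
vertex 4.842 -0.389 -2.213
vertex 5.228 0.19 -2.177
vertex 4.468 0.246 -1.679
endloop
endfacet
facet normal -0.489 0.374 -0.788
outer loop
vertex 4.171 0.998 -3.879
vertex 3.412 1.054 -3.381
vertex 4.112 1.61 -3.552
endloop
endfacet
facet normal 0.868 0.297 -0.398
outer loop
vertex 4.171 0.998 -3.879
vertex 4.112 1.61 -3.552
vertex 5.228 0.19 -2.177
endloop
endfacet
facet normal 0.868 0.297 -0.398
outer loop
vertex 5.228 0.19 -2.177
vertex 4.112 1.61 -3.552
vertex 5.169 0.802 -1.85
endloop
endfacet
facet normal 0.489 -0.374 0.788
outer loop
vertex 5.228 0.19 -2.177
vertex 5.169 0.802 -1.85
vertex 4.468 0.246 -1.679
endloop
endfacet

endsolid


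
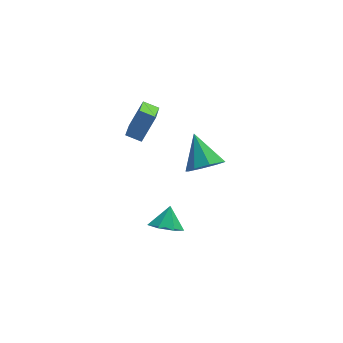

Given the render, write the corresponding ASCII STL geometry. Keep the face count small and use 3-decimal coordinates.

solid 
facet normal -0.458 -0.300 -0.837
outer loop
vertex -2.068 1.012 1.68
vertex -2.844 1.311 1.997
vertex -1.764 2.565 0.957
endloop
endfacet
facet normal 0.872 -0.336 -0.356
outer loop
vertex -0.996 3.069 2.363
vertex -2.068 1.012 1.68
vertex -1.764 2.565 0.957
endloop
endfacet
facet normal -0.458 -0.300 -0.837
outer loop
vertex -1.764 2.565 0.957
vertex -2.844 1.311 1.997
vertex -2.54 2.865 1.274
endloop
endfacet
facet normal 0.175 0.892 -0.416
outer loop
vertex -2.54 2.865 1.274
vertex -0.996 3.069 2.363
vertex -1.764 2.565 0.957
endloop
endfacet
facet normal -0.174 -0.893 0.415
outer loop
vertex -2.068 1.012 1.68
vertex -2.076 1.815 3.403
vertex -2.844 1.311 1.997
endloop
endfacet
facet normal 0.872 -0.336 -0.356
outer loop
vertex -1.3 1.515 3.086
vertex -2.068 1.012 1.68
vertex -0.996 3.069 2.363
endloop
endfacet
facet normal -0.175 -0.893 0.415
outer loop
vertex -1.3 1.515 3.086
vertex -2.076 1.815 3.403
vertex -2.068 1.012 1.68
endloop
endfacet
facet normal -0.872 0.336 0.356
outer loop
vertex -2.844 1.311 1.997
vertex -2.076 1.815 3.403
vertex -2.54 2.865 1.274
endloop
endfacet
facet normal 0.175 0.893 -0.415
outer loop
vertex -1.772 3.368 2.68
vertex -0.996 3.069 2.363
vertex -2.54 2.865 1.274
endloop
endfacet
facet normal -0.872 0.336 0.356
outer loop
vertex -2.54 2.865 1.274
vertex -2.076 1.815 3.403
vertex -1.772 3.368 2.68
endloop
endfacet
facet normal 0.458 0.300 0.837
outer loop
vertex -1.772 3.368 2.68
vertex -1.3 1.515 3.086
vertex -0.996 3.069 2.363
endloop
endfacet
facet normal 0.458 0.300 0.837
outer loop
vertex -2.076 1.815 3.403
vertex -1.3 1.515 3.086
vertex -1.772 3.368 2.68
endloop
endfacet
facet normal 0.207 -0.741 -0.639
outer loop
vertex 1.776 1.759 -1.351
vertex 1.13 1.114 -0.812
vertex 1.013 1.783 -1.626
endloop
endfacet
facet normal 0.154 0.925 -0.346
outer loop
vertex 1.776 1.759 -1.351
vertex 1.013 1.783 -1.626
vertex 0.71 2.626 0.492
endloop
endfacet
facet normal 0.205 -0.742 -0.639
outer loop
vertex 1.013 1.783 -1.626
vertex 1.13 1.114 -0.812
vertex 0.318 1.416 -1.423
endloop
endfacet
facet normal -0.516 0.768 -0.379
outer loop
vertex 1.013 1.783 -1.626
vertex 0.318 1.416 -1.423
vertex 0.71 2.626 0.492
endloop
endfacet
facet normal 0.206 -0.740 -0.640
outer loop
vertex 0.318 1.416 -1.423
vertex 1.13 1.114 -0.812
vertex 0.1 0.871 -0.863
endloop
endfacet
facet normal -0.937 0.347 -0.027
outer loop
vertex 0.318 1.416 -1.423
vertex 0.1 0.871 -0.863
vertex 0.71 2.626 0.492
endloop
endfacet
facet normal 0.206 -0.741 -0.639
outer loop
vertex 0.1 0.871 -0.863
vertex 1.13 1.114 -0.812
vertex 0.485 0.469 -0.272
endloop
endfacet
facet normal -0.861 -0.088 0.501
outer loop
vertex 0.1 0.871 -0.863
vertex 0.485 0.469 -0.272
vertex 0.71 2.626 0.492
endloop
endfacet
facet normal 0.206 -0.741 -0.639
outer loop
vertex 0.485 0.469 -0.272
vertex 1.13 1.114 -0.812
vertex 1.248 0.445 0.002
endloop
endfacet
facet normal -0.332 -0.284 0.900
outer loop
vertex 0.485 0.469 -0.272
vertex 1.248 0.445 0.002
vertex 0.71 2.626 0.492
endloop
endfacet
facet normal 0.206 -0.741 -0.639
outer loop
vertex 1.248 0.445 0.002
vertex 1.13 1.114 -0.812
vertex 1.942 0.813 -0.201
endloop
endfacet
facet normal 0.339 -0.126 0.932
outer loop
vertex 1.248 0.445 0.002
vertex 1.942 0.813 -0.201
vertex 0.71 2.626 0.492
endloop
endfacet
facet normal 0.206 -0.741 -0.639
outer loop
vertex 1.942 0.813 -0.201
vertex 1.13 1.114 -0.812
vertex 2.161 1.357 -0.761
endloop
endfacet
facet normal 0.759 0.293 0.582
outer loop
vertex 1.942 0.813 -0.201
vertex 2.161 1.357 -0.761
vertex 0.71 2.626 0.492
endloop
endfacet
facet normal 0.206 -0.741 -0.639
outer loop
vertex 2.161 1.357 -0.761
vertex 1.13 1.114 -0.812
vertex 1.776 1.759 -1.351
endloop
endfacet
facet normal 0.682 0.729 0.052
outer loop
vertex 2.161 1.357 -0.761
vertex 1.776 1.759 -1.351
vertex 0.71 2.626 0.492
endloop
endfacet
facet normal -0.249 -0.593 -0.766
outer loop
vertex -0.122 -0.501 -4.428
vertex -1.02 -0.16 -4.4
vertex -0.269 0.17 -4.9
endloop
endfacet
facet normal 0.929 0.327 0.175
outer loop
vertex -0.122 -0.501 -4.428
vertex -0.269 0.17 -4.9
vertex -0.7 0.6 -3.42
endloop
endfacet
facet normal -0.249 -0.593 -0.766
outer loop
vertex -0.269 0.17 -4.9
vertex -1.02 -0.16 -4.4
vertex -0.981 0.592 -4.995
endloop
endfacet
facet normal 0.517 0.851 -0.097
outer loop
vertex -0.269 0.17 -4.9
vertex -0.981 0.592 -4.995
vertex -0.7 0.6 -3.42
endloop
endfacet
facet normal -0.249 -0.593 -0.766
outer loop
vertex -0.981 0.592 -4.995
vertex -1.02 -0.16 -4.4
vertex -1.722 0.448 -4.643
endloop
endfacet
facet normal -0.178 0.984 0.027
outer loop
vertex -0.981 0.592 -4.995
vertex -1.722 0.448 -4.643
vertex -0.7 0.6 -3.42
endloop
endfacet
facet normal -0.249 -0.594 -0.765
outer loop
vertex -1.722 0.448 -4.643
vertex -1.02 -0.16 -4.4
vertex -1.934 -0.154 -4.107
endloop
endfacet
facet normal -0.635 0.626 0.453
outer loop
vertex -1.722 0.448 -4.643
vertex -1.934 -0.154 -4.107
vertex -0.7 0.6 -3.42
endloop
endfacet
facet normal -0.249 -0.594 -0.765
outer loop
vertex -1.934 -0.154 -4.107
vertex -1.02 -0.16 -4.4
vertex -1.457 -0.76 -3.792
endloop
endfacet
facet normal -0.508 0.047 0.860
outer loop
vertex -1.934 -0.154 -4.107
vertex -1.457 -0.76 -3.792
vertex -0.7 0.6 -3.42
endloop
endfacet
facet normal -0.248 -0.594 -0.765
outer loop
vertex -1.457 -0.76 -3.792
vertex -1.02 -0.16 -4.4
vertex -0.651 -0.914 -3.934
endloop
endfacet
facet normal 0.106 -0.317 0.943
outer loop
vertex -1.457 -0.76 -3.792
vertex -0.651 -0.914 -3.934
vertex -0.7 0.6 -3.42
endloop
endfacet
facet normal -0.250 -0.595 -0.764
outer loop
vertex -0.651 -0.914 -3.934
vertex -1.02 -0.16 -4.4
vertex -0.122 -0.501 -4.428
endloop
endfacet
facet normal 0.746 -0.192 0.638
outer loop
vertex -0.651 -0.914 -3.934
vertex -0.122 -0.501 -4.428
vertex -0.7 0.6 -3.42
endloop
endfacet

endsolid


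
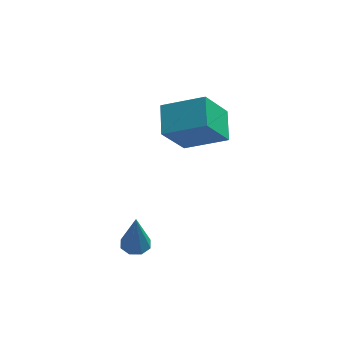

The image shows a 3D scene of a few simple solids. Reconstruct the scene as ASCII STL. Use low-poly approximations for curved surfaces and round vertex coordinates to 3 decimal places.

solid 
facet normal -0.897 0.111 -0.429
outer loop
vertex 0.575 1.42 1.328
vertex 0.491 2.71 1.838
vertex 1.417 2.101 -0.257
endloop
endfacet
facet normal 0.061 -0.928 -0.367
outer loop
vertex 3.129 1.89 0.562
vertex 0.575 1.42 1.328
vertex 1.417 2.101 -0.257
endloop
endfacet
facet normal -0.897 0.111 -0.429
outer loop
vertex 1.417 2.101 -0.257
vertex 0.491 2.71 1.838
vertex 1.333 3.392 0.253
endloop
endfacet
facet normal 0.439 0.355 -0.826
outer loop
vertex 1.333 3.392 0.253
vertex 3.129 1.89 0.562
vertex 1.417 2.101 -0.257
endloop
endfacet
facet normal -0.439 -0.355 0.826
outer loop
vertex 0.575 1.42 1.328
vertex 2.203 2.499 2.657
vertex 0.491 2.71 1.838
endloop
endfacet
facet normal 0.061 -0.928 -0.367
outer loop
vertex 2.287 1.208 2.147
vertex 0.575 1.42 1.328
vertex 3.129 1.89 0.562
endloop
endfacet
facet normal -0.439 -0.355 0.826
outer loop
vertex 2.287 1.208 2.147
vertex 2.203 2.499 2.657
vertex 0.575 1.42 1.328
endloop
endfacet
facet normal -0.061 0.928 0.367
outer loop
vertex 0.491 2.71 1.838
vertex 2.203 2.499 2.657
vertex 1.333 3.392 0.253
endloop
endfacet
facet normal 0.439 0.355 -0.825
outer loop
vertex 3.045 3.18 1.072
vertex 3.129 1.89 0.562
vertex 1.333 3.392 0.253
endloop
endfacet
facet normal -0.060 0.928 0.367
outer loop
vertex 1.333 3.392 0.253
vertex 2.203 2.499 2.657
vertex 3.045 3.18 1.072
endloop
endfacet
facet normal 0.897 -0.111 0.429
outer loop
vertex 3.045 3.18 1.072
vertex 2.287 1.208 2.147
vertex 3.129 1.89 0.562
endloop
endfacet
facet normal 0.897 -0.111 0.429
outer loop
vertex 2.203 2.499 2.657
vertex 2.287 1.208 2.147
vertex 3.045 3.18 1.072
endloop
endfacet
facet normal -0.024 0.052 -0.998
outer loop
vertex 0.304 -2.077 -1.644
vertex -0.23 -2.327 -1.644
vertex -0.029 -1.773 -1.62
endloop
endfacet
facet normal 0.651 0.687 0.323
outer loop
vertex 0.304 -2.077 -1.644
vertex -0.029 -1.773 -1.62
vertex -0.19 -2.413 0.064
endloop
endfacet
facet normal -0.022 0.051 -0.998
outer loop
vertex -0.029 -1.773 -1.62
vertex -0.23 -2.327 -1.644
vertex -0.48 -1.793 -1.611
endloop
endfacet
facet normal -0.034 0.935 0.352
outer loop
vertex -0.029 -1.773 -1.62
vertex -0.48 -1.793 -1.611
vertex -0.19 -2.413 0.064
endloop
endfacet
facet normal -0.025 0.050 -0.998
outer loop
vertex -0.48 -1.793 -1.611
vertex -0.23 -2.327 -1.644
vertex -0.785 -2.126 -1.62
endloop
endfacet
facet normal -0.695 0.627 0.352
outer loop
vertex -0.48 -1.793 -1.611
vertex -0.785 -2.126 -1.62
vertex -0.19 -2.413 0.064
endloop
endfacet
facet normal -0.024 0.052 -0.998
outer loop
vertex -0.785 -2.126 -1.62
vertex -0.23 -2.327 -1.644
vertex -0.765 -2.576 -1.644
endloop
endfacet
facet normal -0.944 -0.059 0.324
outer loop
vertex -0.785 -2.126 -1.62
vertex -0.765 -2.576 -1.644
vertex -0.19 -2.413 0.064
endloop
endfacet
facet normal -0.023 0.050 -0.998
outer loop
vertex -0.765 -2.576 -1.644
vertex -0.23 -2.327 -1.644
vertex -0.432 -2.881 -1.667
endloop
endfacet
facet normal -0.637 -0.717 0.283
outer loop
vertex -0.765 -2.576 -1.644
vertex -0.432 -2.881 -1.667
vertex -0.19 -2.413 0.064
endloop
endfacet
facet normal -0.024 0.050 -0.998
outer loop
vertex -0.432 -2.881 -1.667
vertex -0.23 -2.327 -1.644
vertex 0.019 -2.86 -1.677
endloop
endfacet
facet normal 0.051 -0.966 0.254
outer loop
vertex -0.432 -2.881 -1.667
vertex 0.019 -2.86 -1.677
vertex -0.19 -2.413 0.064
endloop
endfacet
facet normal -0.023 0.051 -0.998
outer loop
vertex 0.019 -2.86 -1.677
vertex -0.23 -2.327 -1.644
vertex 0.324 -2.527 -1.667
endloop
endfacet
facet normal 0.709 -0.657 0.254
outer loop
vertex 0.019 -2.86 -1.677
vertex 0.324 -2.527 -1.667
vertex -0.19 -2.413 0.064
endloop
endfacet
facet normal -0.023 0.050 -0.998
outer loop
vertex 0.324 -2.527 -1.667
vertex -0.23 -2.327 -1.644
vertex 0.304 -2.077 -1.644
endloop
endfacet
facet normal 0.959 0.028 0.283
outer loop
vertex 0.324 -2.527 -1.667
vertex 0.304 -2.077 -1.644
vertex -0.19 -2.413 0.064
endloop
endfacet

endsolid


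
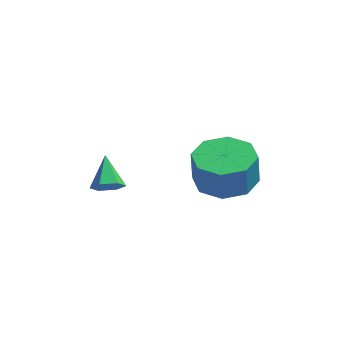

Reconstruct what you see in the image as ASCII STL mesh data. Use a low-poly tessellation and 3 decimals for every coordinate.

solid 
facet normal 0.055 -0.118 -0.991
outer loop
vertex 4.295 1.063 0.555
vertex 3.582 1.862 0.42
vertex 4.658 1.803 0.487
endloop
endfacet
facet normal 0.897 -0.431 0.101
outer loop
vertex 4.295 1.063 0.555
vertex 4.658 1.803 0.487
vertex 4.232 1.198 1.695
endloop
endfacet
facet normal 0.897 -0.430 0.101
outer loop
vertex 4.232 1.198 1.695
vertex 4.658 1.803 0.487
vertex 4.594 1.938 1.627
endloop
endfacet
facet normal -0.055 0.118 0.991
outer loop
vertex 4.232 1.198 1.695
vertex 4.594 1.938 1.627
vertex 3.518 1.998 1.56
endloop
endfacet
facet normal 0.055 -0.118 -0.991
outer loop
vertex 4.658 1.803 0.487
vertex 3.582 1.862 0.42
vertex 4.39 2.577 0.38
endloop
endfacet
facet normal 0.944 0.329 0.014
outer loop
vertex 4.658 1.803 0.487
vertex 4.39 2.577 0.38
vertex 4.594 1.938 1.627
endloop
endfacet
facet normal 0.945 0.327 0.013
outer loop
vertex 4.594 1.938 1.627
vertex 4.39 2.577 0.38
vertex 4.327 2.713 1.52
endloop
endfacet
facet normal -0.055 0.118 0.991
outer loop
vertex 4.594 1.938 1.627
vertex 4.327 2.713 1.52
vertex 3.518 1.998 1.56
endloop
endfacet
facet normal 0.055 -0.117 -0.992
outer loop
vertex 4.39 2.577 0.38
vertex 3.582 1.862 0.42
vertex 3.649 2.933 0.297
endloop
endfacet
facet normal 0.439 0.895 -0.082
outer loop
vertex 4.39 2.577 0.38
vertex 3.649 2.933 0.297
vertex 4.327 2.713 1.52
endloop
endfacet
facet normal 0.438 0.895 -0.081
outer loop
vertex 4.327 2.713 1.52
vertex 3.649 2.933 0.297
vertex 3.585 3.068 1.437
endloop
endfacet
facet normal -0.055 0.117 0.992
outer loop
vertex 4.327 2.713 1.52
vertex 3.585 3.068 1.437
vertex 3.518 1.998 1.56
endloop
endfacet
facet normal 0.056 -0.117 -0.992
outer loop
vertex 3.649 2.933 0.297
vertex 3.582 1.862 0.42
vertex 2.868 2.662 0.285
endloop
endfacet
facet normal -0.323 0.937 -0.129
outer loop
vertex 3.649 2.933 0.297
vertex 2.868 2.662 0.285
vertex 3.585 3.068 1.437
endloop
endfacet
facet normal -0.324 0.937 -0.129
outer loop
vertex 3.585 3.068 1.437
vertex 2.868 2.662 0.285
vertex 2.805 2.797 1.425
endloop
endfacet
facet normal -0.056 0.117 0.991
outer loop
vertex 3.585 3.068 1.437
vertex 2.805 2.797 1.425
vertex 3.518 1.998 1.56
endloop
endfacet
facet normal 0.055 -0.118 -0.991
outer loop
vertex 2.868 2.662 0.285
vertex 3.582 1.862 0.42
vertex 2.506 1.922 0.353
endloop
endfacet
facet normal -0.897 0.430 -0.100
outer loop
vertex 2.868 2.662 0.285
vertex 2.506 1.922 0.353
vertex 2.805 2.797 1.425
endloop
endfacet
facet normal -0.897 0.431 -0.101
outer loop
vertex 2.805 2.797 1.425
vertex 2.506 1.922 0.353
vertex 2.442 2.057 1.493
endloop
endfacet
facet normal -0.055 0.118 0.991
outer loop
vertex 2.805 2.797 1.425
vertex 2.442 2.057 1.493
vertex 3.518 1.998 1.56
endloop
endfacet
facet normal 0.055 -0.118 -0.991
outer loop
vertex 2.506 1.922 0.353
vertex 3.582 1.862 0.42
vertex 2.773 1.147 0.46
endloop
endfacet
facet normal -0.945 -0.327 -0.014
outer loop
vertex 2.506 1.922 0.353
vertex 2.773 1.147 0.46
vertex 2.442 2.057 1.493
endloop
endfacet
facet normal -0.944 -0.329 -0.013
outer loop
vertex 2.442 2.057 1.493
vertex 2.773 1.147 0.46
vertex 2.71 1.283 1.6
endloop
endfacet
facet normal -0.055 0.118 0.991
outer loop
vertex 2.442 2.057 1.493
vertex 2.71 1.283 1.6
vertex 3.518 1.998 1.56
endloop
endfacet
facet normal 0.055 -0.117 -0.992
outer loop
vertex 2.773 1.147 0.46
vertex 3.582 1.862 0.42
vertex 3.515 0.792 0.543
endloop
endfacet
facet normal -0.438 -0.895 0.083
outer loop
vertex 2.773 1.147 0.46
vertex 3.515 0.792 0.543
vertex 2.71 1.283 1.6
endloop
endfacet
facet normal -0.439 -0.895 0.081
outer loop
vertex 2.71 1.283 1.6
vertex 3.515 0.792 0.543
vertex 3.451 0.927 1.683
endloop
endfacet
facet normal -0.055 0.117 0.992
outer loop
vertex 2.71 1.283 1.6
vertex 3.451 0.927 1.683
vertex 3.518 1.998 1.56
endloop
endfacet
facet normal 0.056 -0.117 -0.991
outer loop
vertex 3.515 0.792 0.543
vertex 3.582 1.862 0.42
vertex 4.295 1.063 0.555
endloop
endfacet
facet normal 0.324 -0.937 0.129
outer loop
vertex 3.515 0.792 0.543
vertex 4.295 1.063 0.555
vertex 3.451 0.927 1.683
endloop
endfacet
facet normal 0.323 -0.937 0.129
outer loop
vertex 3.451 0.927 1.683
vertex 4.295 1.063 0.555
vertex 4.232 1.198 1.695
endloop
endfacet
facet normal -0.056 0.117 0.992
outer loop
vertex 3.451 0.927 1.683
vertex 4.232 1.198 1.695
vertex 3.518 1.998 1.56
endloop
endfacet
facet normal 0.151 -0.869 -0.472
outer loop
vertex 0.115 1.389 0.096
vertex -0.119 1.105 0.544
vertex -0.455 1.284 0.107
endloop
endfacet
facet normal -0.152 0.760 -0.632
outer loop
vertex 0.115 1.389 0.096
vertex -0.455 1.284 0.107
vertex -0.301 2.155 1.116
endloop
endfacet
facet normal 0.151 -0.869 -0.472
outer loop
vertex -0.455 1.284 0.107
vertex -0.119 1.105 0.544
vertex -0.689 1.0 0.555
endloop
endfacet
facet normal -0.891 0.402 -0.211
outer loop
vertex -0.455 1.284 0.107
vertex -0.689 1.0 0.555
vertex -0.301 2.155 1.116
endloop
endfacet
facet normal 0.151 -0.868 -0.473
outer loop
vertex -0.689 1.0 0.555
vertex -0.119 1.105 0.544
vertex -0.353 0.82 0.992
endloop
endfacet
facet normal -0.797 -0.025 0.603
outer loop
vertex -0.689 1.0 0.555
vertex -0.353 0.82 0.992
vertex -0.301 2.155 1.116
endloop
endfacet
facet normal 0.151 -0.868 -0.473
outer loop
vertex -0.353 0.82 0.992
vertex -0.119 1.105 0.544
vertex 0.217 0.925 0.981
endloop
endfacet
facet normal 0.036 -0.094 0.995
outer loop
vertex -0.353 0.82 0.992
vertex 0.217 0.925 0.981
vertex -0.301 2.155 1.116
endloop
endfacet
facet normal 0.149 -0.869 -0.473
outer loop
vertex 0.217 0.925 0.981
vertex -0.119 1.105 0.544
vertex 0.451 1.209 0.533
endloop
endfacet
facet normal 0.776 0.264 0.573
outer loop
vertex 0.217 0.925 0.981
vertex 0.451 1.209 0.533
vertex -0.301 2.155 1.116
endloop
endfacet
facet normal 0.149 -0.869 -0.473
outer loop
vertex 0.451 1.209 0.533
vertex -0.119 1.105 0.544
vertex 0.115 1.389 0.096
endloop
endfacet
facet normal 0.682 0.690 -0.240
outer loop
vertex 0.451 1.209 0.533
vertex 0.115 1.389 0.096
vertex -0.301 2.155 1.116
endloop
endfacet

endsolid


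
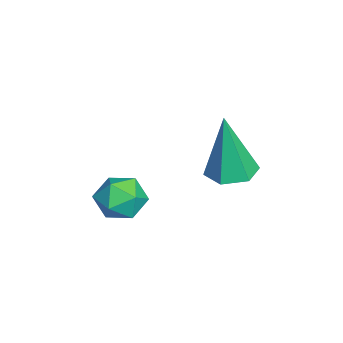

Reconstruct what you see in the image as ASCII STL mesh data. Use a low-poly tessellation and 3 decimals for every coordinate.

solid 
facet normal -0.959 -0.282 -0.026
outer loop
vertex 0.589 -2.322 1.005
vertex 0.787 -2.97 0.717
vertex 0.744 -2.89 1.447
endloop
endfacet
facet normal -0.841 0.170 0.514
outer loop
vertex 0.589 -2.322 1.005
vertex 0.744 -2.89 1.447
vertex 0.984 -2.215 1.616
endloop
endfacet
facet normal -0.583 0.776 0.241
outer loop
vertex 0.589 -2.322 1.005
vertex 0.984 -2.215 1.616
vertex 1.175 -1.878 0.991
endloop
endfacet
facet normal -0.541 0.700 -0.467
outer loop
vertex 0.589 -2.322 1.005
vertex 1.175 -1.878 0.991
vertex 1.053 -2.344 0.434
endloop
endfacet
facet normal -0.775 0.044 -0.631
outer loop
vertex 0.589 -2.322 1.005
vertex 1.053 -2.344 0.434
vertex 0.787 -2.97 0.717
endloop
endfacet
facet normal -0.339 -0.113 0.934
outer loop
vertex 0.984 -2.215 1.616
vertex 0.744 -2.89 1.447
vertex 1.427 -2.796 1.706
endloop
endfacet
facet normal -0.529 -0.847 0.062
outer loop
vertex 0.744 -2.89 1.447
vertex 0.787 -2.97 0.717
vertex 1.305 -3.262 1.149
endloop
endfacet
facet normal -0.230 -0.318 -0.920
outer loop
vertex 0.787 -2.97 0.717
vertex 1.053 -2.344 0.434
vertex 1.496 -2.925 0.524
endloop
endfacet
facet normal 0.146 0.743 -0.653
outer loop
vertex 1.053 -2.344 0.434
vertex 1.175 -1.878 0.991
vertex 1.736 -2.25 0.693
endloop
endfacet
facet normal 0.079 0.867 0.492
outer loop
vertex 1.175 -1.878 0.991
vertex 0.984 -2.215 1.616
vertex 1.693 -2.17 1.423
endloop
endfacet
facet normal 0.541 -0.700 0.467
outer loop
vertex 1.891 -2.818 1.135
vertex 1.427 -2.796 1.706
vertex 1.305 -3.262 1.149
endloop
endfacet
facet normal 0.583 -0.776 -0.241
outer loop
vertex 1.891 -2.818 1.135
vertex 1.305 -3.262 1.149
vertex 1.496 -2.925 0.524
endloop
endfacet
facet normal 0.841 -0.170 -0.514
outer loop
vertex 1.891 -2.818 1.135
vertex 1.496 -2.925 0.524
vertex 1.736 -2.25 0.693
endloop
endfacet
facet normal 0.959 0.282 0.026
outer loop
vertex 1.891 -2.818 1.135
vertex 1.736 -2.25 0.693
vertex 1.693 -2.17 1.423
endloop
endfacet
facet normal 0.775 -0.044 0.631
outer loop
vertex 1.891 -2.818 1.135
vertex 1.693 -2.17 1.423
vertex 1.427 -2.796 1.706
endloop
endfacet
facet normal -0.146 -0.743 0.653
outer loop
vertex 1.305 -3.262 1.149
vertex 1.427 -2.796 1.706
vertex 0.744 -2.89 1.447
endloop
endfacet
facet normal -0.079 -0.867 -0.492
outer loop
vertex 1.496 -2.925 0.524
vertex 1.305 -3.262 1.149
vertex 0.787 -2.97 0.717
endloop
endfacet
facet normal 0.339 0.113 -0.934
outer loop
vertex 1.736 -2.25 0.693
vertex 1.496 -2.925 0.524
vertex 1.053 -2.344 0.434
endloop
endfacet
facet normal 0.529 0.847 -0.062
outer loop
vertex 1.693 -2.17 1.423
vertex 1.736 -2.25 0.693
vertex 1.175 -1.878 0.991
endloop
endfacet
facet normal 0.230 0.318 0.920
outer loop
vertex 1.427 -2.796 1.706
vertex 1.693 -2.17 1.423
vertex 0.984 -2.215 1.616
endloop
endfacet
facet normal -0.001 0.108 -0.994
outer loop
vertex 1.468 -0.128 1.792
vertex 0.82 0.135 1.821
vertex 1.373 0.561 1.867
endloop
endfacet
facet normal 0.946 0.097 0.309
outer loop
vertex 1.468 -0.128 1.792
vertex 1.373 0.561 1.867
vertex 0.82 -0.075 3.759
endloop
endfacet
facet normal -0.000 0.108 -0.994
outer loop
vertex 1.373 0.561 1.867
vertex 0.82 0.135 1.821
vertex 0.725 0.825 1.896
endloop
endfacet
facet normal 0.362 0.846 0.390
outer loop
vertex 1.373 0.561 1.867
vertex 0.725 0.825 1.896
vertex 0.82 -0.075 3.759
endloop
endfacet
facet normal 0.001 0.108 -0.994
outer loop
vertex 0.725 0.825 1.896
vertex 0.82 0.135 1.821
vertex 0.172 0.398 1.849
endloop
endfacet
facet normal -0.586 0.718 0.377
outer loop
vertex 0.725 0.825 1.896
vertex 0.172 0.398 1.849
vertex 0.82 -0.075 3.759
endloop
endfacet
facet normal 0.000 0.107 -0.994
outer loop
vertex 0.172 0.398 1.849
vertex 0.82 0.135 1.821
vertex 0.266 -0.291 1.775
endloop
endfacet
facet normal -0.946 -0.159 0.282
outer loop
vertex 0.172 0.398 1.849
vertex 0.266 -0.291 1.775
vertex 0.82 -0.075 3.759
endloop
endfacet
facet normal -0.001 0.108 -0.994
outer loop
vertex 0.266 -0.291 1.775
vertex 0.82 0.135 1.821
vertex 0.914 -0.554 1.746
endloop
endfacet
facet normal -0.361 -0.911 0.200
outer loop
vertex 0.266 -0.291 1.775
vertex 0.914 -0.554 1.746
vertex 0.82 -0.075 3.759
endloop
endfacet
facet normal -0.001 0.108 -0.994
outer loop
vertex 0.914 -0.554 1.746
vertex 0.82 0.135 1.821
vertex 1.468 -0.128 1.792
endloop
endfacet
facet normal 0.584 -0.783 0.214
outer loop
vertex 0.914 -0.554 1.746
vertex 1.468 -0.128 1.792
vertex 0.82 -0.075 3.759
endloop
endfacet

endsolid


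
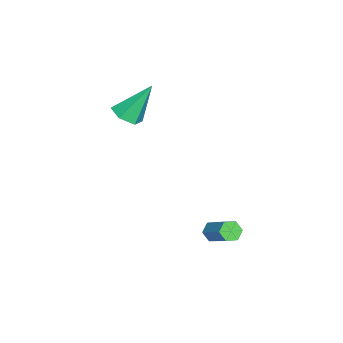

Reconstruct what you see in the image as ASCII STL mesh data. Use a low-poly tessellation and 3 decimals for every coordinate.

solid 
facet normal 0.182 -0.505 -0.844
outer loop
vertex -1.445 -1.704 0.611
vertex -2.168 -1.548 0.362
vertex -1.583 -1.059 0.195
endloop
endfacet
facet normal 0.859 0.394 0.326
outer loop
vertex -1.445 -1.704 0.611
vertex -1.583 -1.059 0.195
vertex -2.532 -0.532 2.058
endloop
endfacet
facet normal 0.182 -0.505 -0.844
outer loop
vertex -1.583 -1.059 0.195
vertex -2.168 -1.548 0.362
vertex -2.306 -0.903 -0.054
endloop
endfacet
facet normal 0.255 0.957 -0.141
outer loop
vertex -1.583 -1.059 0.195
vertex -2.306 -0.903 -0.054
vertex -2.532 -0.532 2.058
endloop
endfacet
facet normal 0.182 -0.505 -0.844
outer loop
vertex -2.306 -0.903 -0.054
vertex -2.168 -1.548 0.362
vertex -2.89 -1.392 0.113
endloop
endfacet
facet normal -0.662 0.723 -0.198
outer loop
vertex -2.306 -0.903 -0.054
vertex -2.89 -1.392 0.113
vertex -2.532 -0.532 2.058
endloop
endfacet
facet normal 0.182 -0.505 -0.844
outer loop
vertex -2.89 -1.392 0.113
vertex -2.168 -1.548 0.362
vertex -2.752 -2.037 0.529
endloop
endfacet
facet normal -0.975 -0.072 0.211
outer loop
vertex -2.89 -1.392 0.113
vertex -2.752 -2.037 0.529
vertex -2.532 -0.532 2.058
endloop
endfacet
facet normal 0.182 -0.505 -0.844
outer loop
vertex -2.752 -2.037 0.529
vertex -2.168 -1.548 0.362
vertex -2.029 -2.193 0.778
endloop
endfacet
facet normal -0.370 -0.635 0.678
outer loop
vertex -2.752 -2.037 0.529
vertex -2.029 -2.193 0.778
vertex -2.532 -0.532 2.058
endloop
endfacet
facet normal 0.182 -0.505 -0.844
outer loop
vertex -2.029 -2.193 0.778
vertex -2.168 -1.548 0.362
vertex -1.445 -1.704 0.611
endloop
endfacet
facet normal 0.546 -0.401 0.735
outer loop
vertex -2.029 -2.193 0.778
vertex -1.445 -1.704 0.611
vertex -2.532 -0.532 2.058
endloop
endfacet
facet normal -0.602 -0.547 -0.581
outer loop
vertex 0.926 2.608 -4.749
vertex 0.515 2.73 -4.438
vertex 0.634 3.039 -4.852
endloop
endfacet
facet normal 0.578 0.203 -0.790
outer loop
vertex 0.926 2.608 -4.749
vertex 0.634 3.039 -4.852
vertex 1.896 3.488 -3.813
endloop
endfacet
facet normal 0.579 0.202 -0.790
outer loop
vertex 1.896 3.488 -3.813
vertex 0.634 3.039 -4.852
vertex 1.605 3.918 -3.916
endloop
endfacet
facet normal 0.602 0.547 0.581
outer loop
vertex 1.896 3.488 -3.813
vertex 1.605 3.918 -3.916
vertex 1.485 3.61 -3.502
endloop
endfacet
facet normal -0.602 -0.547 -0.581
outer loop
vertex 0.634 3.039 -4.852
vertex 0.515 2.73 -4.438
vertex 0.223 3.161 -4.541
endloop
endfacet
facet normal -0.187 0.805 -0.563
outer loop
vertex 0.634 3.039 -4.852
vertex 0.223 3.161 -4.541
vertex 1.605 3.918 -3.916
endloop
endfacet
facet normal -0.187 0.806 -0.562
outer loop
vertex 1.605 3.918 -3.916
vertex 0.223 3.161 -4.541
vertex 1.194 4.04 -3.604
endloop
endfacet
facet normal 0.603 0.546 0.581
outer loop
vertex 1.605 3.918 -3.916
vertex 1.194 4.04 -3.604
vertex 1.485 3.61 -3.502
endloop
endfacet
facet normal -0.602 -0.547 -0.581
outer loop
vertex 0.223 3.161 -4.541
vertex 0.515 2.73 -4.438
vertex 0.104 2.852 -4.127
endloop
endfacet
facet normal -0.765 0.601 0.229
outer loop
vertex 0.223 3.161 -4.541
vertex 0.104 2.852 -4.127
vertex 1.194 4.04 -3.604
endloop
endfacet
facet normal -0.765 0.602 0.227
outer loop
vertex 1.194 4.04 -3.604
vertex 0.104 2.852 -4.127
vertex 1.074 3.732 -3.191
endloop
endfacet
facet normal 0.603 0.546 0.582
outer loop
vertex 1.194 4.04 -3.604
vertex 1.074 3.732 -3.191
vertex 1.485 3.61 -3.502
endloop
endfacet
facet normal -0.602 -0.547 -0.581
outer loop
vertex 0.104 2.852 -4.127
vertex 0.515 2.73 -4.438
vertex 0.395 2.422 -4.024
endloop
endfacet
facet normal -0.579 -0.202 0.790
outer loop
vertex 0.104 2.852 -4.127
vertex 0.395 2.422 -4.024
vertex 1.074 3.732 -3.191
endloop
endfacet
facet normal -0.578 -0.203 0.790
outer loop
vertex 1.074 3.732 -3.191
vertex 0.395 2.422 -4.024
vertex 1.366 3.301 -3.088
endloop
endfacet
facet normal 0.602 0.547 0.581
outer loop
vertex 1.074 3.732 -3.191
vertex 1.366 3.301 -3.088
vertex 1.485 3.61 -3.502
endloop
endfacet
facet normal -0.603 -0.546 -0.581
outer loop
vertex 0.395 2.422 -4.024
vertex 0.515 2.73 -4.438
vertex 0.806 2.3 -4.336
endloop
endfacet
facet normal 0.188 -0.806 0.562
outer loop
vertex 0.395 2.422 -4.024
vertex 0.806 2.3 -4.336
vertex 1.366 3.301 -3.088
endloop
endfacet
facet normal 0.186 -0.806 0.562
outer loop
vertex 1.366 3.301 -3.088
vertex 0.806 2.3 -4.336
vertex 1.777 3.179 -3.399
endloop
endfacet
facet normal 0.602 0.547 0.581
outer loop
vertex 1.366 3.301 -3.088
vertex 1.777 3.179 -3.399
vertex 1.485 3.61 -3.502
endloop
endfacet
facet normal -0.603 -0.546 -0.582
outer loop
vertex 0.806 2.3 -4.336
vertex 0.515 2.73 -4.438
vertex 0.926 2.608 -4.749
endloop
endfacet
facet normal 0.765 -0.603 -0.227
outer loop
vertex 0.806 2.3 -4.336
vertex 0.926 2.608 -4.749
vertex 1.777 3.179 -3.399
endloop
endfacet
facet normal 0.766 -0.601 -0.229
outer loop
vertex 1.777 3.179 -3.399
vertex 0.926 2.608 -4.749
vertex 1.896 3.488 -3.813
endloop
endfacet
facet normal 0.602 0.547 0.581
outer loop
vertex 1.777 3.179 -3.399
vertex 1.896 3.488 -3.813
vertex 1.485 3.61 -3.502
endloop
endfacet

endsolid


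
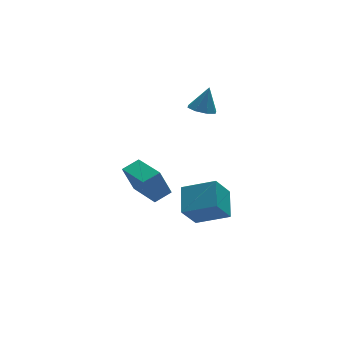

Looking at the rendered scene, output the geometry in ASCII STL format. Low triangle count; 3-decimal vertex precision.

solid 
facet normal -0.345 -0.172 -0.923
outer loop
vertex 0.85 1.291 2.068
vertex 0.341 0.875 2.336
vertex 0.397 1.567 2.186
endloop
endfacet
facet normal 0.539 0.833 0.122
outer loop
vertex 0.85 1.291 2.068
vertex 0.397 1.567 2.186
vertex 0.799 1.105 3.564
endloop
endfacet
facet normal -0.345 -0.172 -0.923
outer loop
vertex 0.397 1.567 2.186
vertex 0.341 0.875 2.336
vertex -0.089 1.438 2.392
endloop
endfacet
facet normal -0.102 0.934 0.343
outer loop
vertex 0.397 1.567 2.186
vertex -0.089 1.438 2.392
vertex 0.799 1.105 3.564
endloop
endfacet
facet normal -0.345 -0.172 -0.923
outer loop
vertex -0.089 1.438 2.392
vertex 0.341 0.875 2.336
vertex -0.323 0.979 2.565
endloop
endfacet
facet normal -0.596 0.531 0.602
outer loop
vertex -0.089 1.438 2.392
vertex -0.323 0.979 2.565
vertex 0.799 1.105 3.564
endloop
endfacet
facet normal -0.345 -0.172 -0.923
outer loop
vertex -0.323 0.979 2.565
vertex 0.341 0.875 2.336
vertex -0.169 0.46 2.604
endloop
endfacet
facet normal -0.650 -0.137 0.747
outer loop
vertex -0.323 0.979 2.565
vertex -0.169 0.46 2.604
vertex 0.799 1.105 3.564
endloop
endfacet
facet normal -0.344 -0.173 -0.923
outer loop
vertex -0.169 0.46 2.604
vertex 0.341 0.875 2.336
vertex 0.284 0.184 2.487
endloop
endfacet
facet normal -0.235 -0.680 0.694
outer loop
vertex -0.169 0.46 2.604
vertex 0.284 0.184 2.487
vertex 0.799 1.105 3.564
endloop
endfacet
facet normal -0.344 -0.173 -0.923
outer loop
vertex 0.284 0.184 2.487
vertex 0.341 0.875 2.336
vertex 0.771 0.313 2.281
endloop
endfacet
facet normal 0.407 -0.781 0.473
outer loop
vertex 0.284 0.184 2.487
vertex 0.771 0.313 2.281
vertex 0.799 1.105 3.564
endloop
endfacet
facet normal -0.344 -0.173 -0.923
outer loop
vertex 0.771 0.313 2.281
vertex 0.341 0.875 2.336
vertex 1.005 0.771 2.108
endloop
endfacet
facet normal 0.900 -0.379 0.214
outer loop
vertex 0.771 0.313 2.281
vertex 1.005 0.771 2.108
vertex 0.799 1.105 3.564
endloop
endfacet
facet normal -0.344 -0.174 -0.923
outer loop
vertex 1.005 0.771 2.108
vertex 0.341 0.875 2.336
vertex 0.85 1.291 2.068
endloop
endfacet
facet normal 0.955 0.290 0.069
outer loop
vertex 1.005 0.771 2.108
vertex 0.85 1.291 2.068
vertex 0.799 1.105 3.564
endloop
endfacet
facet normal -0.563 -0.215 0.798
outer loop
vertex -0.212 -2.204 -2.1
vertex 0.302 -0.914 -1.389
vertex -1.546 -1.289 -2.794
endloop
endfacet
facet normal -0.330 -0.827 -0.456
outer loop
vertex -0.702 -0.966 -3.991
vertex -0.212 -2.204 -2.1
vertex -1.546 -1.289 -2.794
endloop
endfacet
facet normal -0.563 -0.216 0.798
outer loop
vertex -1.546 -1.289 -2.794
vertex 0.302 -0.914 -1.389
vertex -1.032 0.0 -2.083
endloop
endfacet
facet normal -0.758 0.520 -0.394
outer loop
vertex -1.032 0.0 -2.083
vertex -0.702 -0.966 -3.991
vertex -1.546 -1.289 -2.794
endloop
endfacet
facet normal 0.758 -0.519 0.394
outer loop
vertex -0.212 -2.204 -2.1
vertex 1.146 -0.591 -2.586
vertex 0.302 -0.914 -1.389
endloop
endfacet
facet normal -0.329 -0.827 -0.456
outer loop
vertex 0.632 -1.88 -3.297
vertex -0.212 -2.204 -2.1
vertex -0.702 -0.966 -3.991
endloop
endfacet
facet normal 0.758 -0.520 0.394
outer loop
vertex 0.632 -1.88 -3.297
vertex 1.146 -0.591 -2.586
vertex -0.212 -2.204 -2.1
endloop
endfacet
facet normal 0.330 0.827 0.456
outer loop
vertex 0.302 -0.914 -1.389
vertex 1.146 -0.591 -2.586
vertex -1.032 0.0 -2.083
endloop
endfacet
facet normal -0.758 0.519 -0.394
outer loop
vertex -0.188 0.324 -3.28
vertex -0.702 -0.966 -3.991
vertex -1.032 0.0 -2.083
endloop
endfacet
facet normal 0.330 0.827 0.456
outer loop
vertex -1.032 0.0 -2.083
vertex 1.146 -0.591 -2.586
vertex -0.188 0.324 -3.28
endloop
endfacet
facet normal 0.563 0.216 -0.798
outer loop
vertex -0.188 0.324 -3.28
vertex 0.632 -1.88 -3.297
vertex -0.702 -0.966 -3.991
endloop
endfacet
facet normal 0.563 0.216 -0.798
outer loop
vertex 1.146 -0.591 -2.586
vertex 0.632 -1.88 -3.297
vertex -0.188 0.324 -3.28
endloop
endfacet
facet normal -0.927 -0.192 -0.323
outer loop
vertex -3.837 -2.491 0.684
vertex -4.126 -0.652 0.421
vertex -3.336 -2.607 -0.683
endloop
endfacet
facet normal 0.154 -0.978 0.140
outer loop
vertex -2.474 -2.428 -0.381
vertex -3.837 -2.491 0.684
vertex -3.336 -2.607 -0.683
endloop
endfacet
facet normal -0.926 -0.191 -0.324
outer loop
vertex -3.336 -2.607 -0.683
vertex -4.126 -0.652 0.421
vertex -3.624 -0.768 -0.945
endloop
endfacet
facet normal 0.344 -0.079 -0.936
outer loop
vertex -3.624 -0.768 -0.945
vertex -2.474 -2.428 -0.381
vertex -3.336 -2.607 -0.683
endloop
endfacet
facet normal -0.344 0.080 0.935
outer loop
vertex -3.837 -2.491 0.684
vertex -3.264 -0.473 0.723
vertex -4.126 -0.652 0.421
endloop
endfacet
facet normal 0.154 -0.978 0.140
outer loop
vertex -2.976 -2.312 0.985
vertex -3.837 -2.491 0.684
vertex -2.474 -2.428 -0.381
endloop
endfacet
facet normal -0.344 0.079 0.936
outer loop
vertex -2.976 -2.312 0.985
vertex -3.264 -0.473 0.723
vertex -3.837 -2.491 0.684
endloop
endfacet
facet normal -0.154 0.978 -0.140
outer loop
vertex -4.126 -0.652 0.421
vertex -3.264 -0.473 0.723
vertex -3.624 -0.768 -0.945
endloop
endfacet
facet normal 0.344 -0.080 -0.936
outer loop
vertex -2.763 -0.589 -0.644
vertex -2.474 -2.428 -0.381
vertex -3.624 -0.768 -0.945
endloop
endfacet
facet normal -0.155 0.978 -0.140
outer loop
vertex -3.624 -0.768 -0.945
vertex -3.264 -0.473 0.723
vertex -2.763 -0.589 -0.644
endloop
endfacet
facet normal 0.926 0.192 0.324
outer loop
vertex -2.763 -0.589 -0.644
vertex -2.976 -2.312 0.985
vertex -2.474 -2.428 -0.381
endloop
endfacet
facet normal 0.927 0.191 0.323
outer loop
vertex -3.264 -0.473 0.723
vertex -2.976 -2.312 0.985
vertex -2.763 -0.589 -0.644
endloop
endfacet

endsolid


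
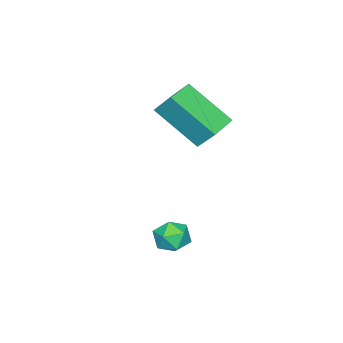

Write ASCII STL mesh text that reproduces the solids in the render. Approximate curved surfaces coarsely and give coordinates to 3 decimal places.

solid 
facet normal -0.995 -0.024 0.095
outer loop
vertex -3.896 1.443 1.23
vertex -4.066 3.063 -0.142
vertex -3.959 0.729 0.395
endloop
endfacet
facet normal 0.079 -0.761 0.644
outer loop
vertex -2.774 0.757 0.282
vertex -3.896 1.443 1.23
vertex -3.959 0.729 0.395
endloop
endfacet
facet normal -0.995 -0.024 0.094
outer loop
vertex -3.959 0.729 0.395
vertex -4.066 3.063 -0.142
vertex -4.128 2.349 -0.977
endloop
endfacet
facet normal -0.057 -0.649 -0.759
outer loop
vertex -4.128 2.349 -0.977
vertex -2.774 0.757 0.282
vertex -3.959 0.729 0.395
endloop
endfacet
facet normal 0.057 0.649 0.759
outer loop
vertex -3.896 1.443 1.23
vertex -2.881 3.091 -0.255
vertex -4.066 3.063 -0.142
endloop
endfacet
facet normal 0.079 -0.761 0.644
outer loop
vertex -2.712 1.471 1.117
vertex -3.896 1.443 1.23
vertex -2.774 0.757 0.282
endloop
endfacet
facet normal 0.057 0.649 0.759
outer loop
vertex -2.712 1.471 1.117
vertex -2.881 3.091 -0.255
vertex -3.896 1.443 1.23
endloop
endfacet
facet normal -0.079 0.761 -0.644
outer loop
vertex -4.066 3.063 -0.142
vertex -2.881 3.091 -0.255
vertex -4.128 2.349 -0.977
endloop
endfacet
facet normal -0.057 -0.649 -0.759
outer loop
vertex -2.944 2.377 -1.09
vertex -2.774 0.757 0.282
vertex -4.128 2.349 -0.977
endloop
endfacet
facet normal -0.079 0.761 -0.644
outer loop
vertex -4.128 2.349 -0.977
vertex -2.881 3.091 -0.255
vertex -2.944 2.377 -1.09
endloop
endfacet
facet normal 0.995 0.024 -0.095
outer loop
vertex -2.944 2.377 -1.09
vertex -2.712 1.471 1.117
vertex -2.774 0.757 0.282
endloop
endfacet
facet normal 0.995 0.023 -0.095
outer loop
vertex -2.881 3.091 -0.255
vertex -2.712 1.471 1.117
vertex -2.944 2.377 -1.09
endloop
endfacet
facet normal -0.440 0.831 0.340
outer loop
vertex -0.379 3.725 -3.869
vertex -0.657 3.359 -3.335
vertex -0.026 3.664 -3.263
endloop
endfacet
facet normal 0.169 0.986 0.001
outer loop
vertex -0.379 3.725 -3.869
vertex -0.026 3.664 -3.263
vertex 0.315 3.606 -3.877
endloop
endfacet
facet normal 0.119 0.737 -0.666
outer loop
vertex -0.379 3.725 -3.869
vertex 0.315 3.606 -3.877
vertex -0.106 3.266 -4.328
endloop
endfacet
facet normal -0.521 0.428 -0.738
outer loop
vertex -0.379 3.725 -3.869
vertex -0.106 3.266 -4.328
vertex -0.706 3.113 -3.993
endloop
endfacet
facet normal -0.866 0.486 -0.117
outer loop
vertex -0.379 3.725 -3.869
vertex -0.706 3.113 -3.993
vertex -0.657 3.359 -3.335
endloop
endfacet
facet normal 0.699 0.636 0.328
outer loop
vertex 0.315 3.606 -3.877
vertex -0.026 3.664 -3.263
vertex 0.466 3.167 -3.347
endloop
endfacet
facet normal -0.287 0.386 0.877
outer loop
vertex -0.026 3.664 -3.263
vertex -0.657 3.359 -3.335
vertex -0.134 3.014 -3.012
endloop
endfacet
facet normal -0.976 -0.171 0.137
outer loop
vertex -0.657 3.359 -3.335
vertex -0.706 3.113 -3.993
vertex -0.555 2.674 -3.463
endloop
endfacet
facet normal -0.417 -0.266 -0.869
outer loop
vertex -0.706 3.113 -3.993
vertex -0.106 3.266 -4.328
vertex -0.214 2.616 -4.077
endloop
endfacet
facet normal 0.617 0.232 -0.752
outer loop
vertex -0.106 3.266 -4.328
vertex 0.315 3.606 -3.877
vertex 0.417 2.921 -4.005
endloop
endfacet
facet normal 0.521 -0.428 0.738
outer loop
vertex 0.139 2.555 -3.471
vertex 0.466 3.167 -3.347
vertex -0.134 3.014 -3.012
endloop
endfacet
facet normal -0.119 -0.737 0.666
outer loop
vertex 0.139 2.555 -3.471
vertex -0.134 3.014 -3.012
vertex -0.555 2.674 -3.463
endloop
endfacet
facet normal -0.169 -0.986 -0.001
outer loop
vertex 0.139 2.555 -3.471
vertex -0.555 2.674 -3.463
vertex -0.214 2.616 -4.077
endloop
endfacet
facet normal 0.440 -0.831 -0.340
outer loop
vertex 0.139 2.555 -3.471
vertex -0.214 2.616 -4.077
vertex 0.417 2.921 -4.005
endloop
endfacet
facet normal 0.866 -0.486 0.117
outer loop
vertex 0.139 2.555 -3.471
vertex 0.417 2.921 -4.005
vertex 0.466 3.167 -3.347
endloop
endfacet
facet normal 0.417 0.266 0.869
outer loop
vertex -0.134 3.014 -3.012
vertex 0.466 3.167 -3.347
vertex -0.026 3.664 -3.263
endloop
endfacet
facet normal -0.617 -0.232 0.752
outer loop
vertex -0.555 2.674 -3.463
vertex -0.134 3.014 -3.012
vertex -0.657 3.359 -3.335
endloop
endfacet
facet normal -0.699 -0.636 -0.328
outer loop
vertex -0.214 2.616 -4.077
vertex -0.555 2.674 -3.463
vertex -0.706 3.113 -3.993
endloop
endfacet
facet normal 0.287 -0.386 -0.877
outer loop
vertex 0.417 2.921 -4.005
vertex -0.214 2.616 -4.077
vertex -0.106 3.266 -4.328
endloop
endfacet
facet normal 0.976 0.171 -0.137
outer loop
vertex 0.466 3.167 -3.347
vertex 0.417 2.921 -4.005
vertex 0.315 3.606 -3.877
endloop
endfacet

endsolid
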